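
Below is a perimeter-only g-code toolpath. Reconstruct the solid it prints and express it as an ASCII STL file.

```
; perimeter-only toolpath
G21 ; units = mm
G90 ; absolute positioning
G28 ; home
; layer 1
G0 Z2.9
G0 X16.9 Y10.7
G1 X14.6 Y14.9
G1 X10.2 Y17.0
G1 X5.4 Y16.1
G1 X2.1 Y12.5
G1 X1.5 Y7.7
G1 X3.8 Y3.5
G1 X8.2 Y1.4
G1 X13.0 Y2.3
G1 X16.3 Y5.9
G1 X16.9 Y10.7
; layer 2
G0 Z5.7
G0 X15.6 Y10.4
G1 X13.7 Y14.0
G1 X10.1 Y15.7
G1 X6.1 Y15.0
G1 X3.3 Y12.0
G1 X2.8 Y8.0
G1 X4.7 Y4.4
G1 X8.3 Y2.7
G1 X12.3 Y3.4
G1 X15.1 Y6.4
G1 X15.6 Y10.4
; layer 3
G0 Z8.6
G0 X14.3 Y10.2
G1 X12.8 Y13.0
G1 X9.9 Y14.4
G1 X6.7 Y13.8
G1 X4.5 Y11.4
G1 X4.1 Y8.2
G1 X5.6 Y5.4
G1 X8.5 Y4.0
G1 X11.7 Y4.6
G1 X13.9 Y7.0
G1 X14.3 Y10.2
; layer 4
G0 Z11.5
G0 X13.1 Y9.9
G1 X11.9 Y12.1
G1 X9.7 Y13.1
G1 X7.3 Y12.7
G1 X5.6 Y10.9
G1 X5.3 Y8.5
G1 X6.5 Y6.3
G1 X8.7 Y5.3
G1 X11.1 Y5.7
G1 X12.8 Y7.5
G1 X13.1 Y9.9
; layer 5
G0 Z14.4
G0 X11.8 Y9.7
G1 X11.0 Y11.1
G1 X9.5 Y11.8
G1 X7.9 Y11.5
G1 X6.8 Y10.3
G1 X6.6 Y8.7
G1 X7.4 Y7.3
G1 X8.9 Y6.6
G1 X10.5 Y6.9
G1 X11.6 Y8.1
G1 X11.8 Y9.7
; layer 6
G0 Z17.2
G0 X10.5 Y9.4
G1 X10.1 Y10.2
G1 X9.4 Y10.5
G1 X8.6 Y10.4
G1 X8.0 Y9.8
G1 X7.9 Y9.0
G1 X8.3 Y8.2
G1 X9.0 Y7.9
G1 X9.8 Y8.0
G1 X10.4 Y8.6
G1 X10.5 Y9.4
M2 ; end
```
solid part
  facet normal 0.0000 0.0000 -1.0000
    outer loop
      vertex 10.4 18.3 0.0
      vertex 15.5 15.9 0.0
      vertex 18.2 10.9 0.0
    endloop
  endfacet
  facet normal 0.0000 0.0000 -1.0000
    outer loop
      vertex 4.8 17.3 0.0
      vertex 10.4 18.3 0.0
      vertex 18.2 10.9 0.0
    endloop
  endfacet
  facet normal 0.0000 0.0000 -1.0000
    outer loop
      vertex 0.9 13.1 0.0
      vertex 4.8 17.3 0.0
      vertex 18.2 10.9 0.0
    endloop
  endfacet
  facet normal 0.0000 0.0000 -1.0000
    outer loop
      vertex 0.2 7.5 0.0
      vertex 0.9 13.1 0.0
      vertex 18.2 10.9 0.0
    endloop
  endfacet
  facet normal 0.0000 0.0000 -1.0000
    outer loop
      vertex 2.9 2.5 0.0
      vertex 0.2 7.5 0.0
      vertex 18.2 10.9 0.0
    endloop
  endfacet
  facet normal 0.0000 0.0000 -1.0000
    outer loop
      vertex 8.0 0.1 0.0
      vertex 2.9 2.5 0.0
      vertex 18.2 10.9 0.0
    endloop
  endfacet
  facet normal 0.0000 0.0000 -1.0000
    outer loop
      vertex 13.6 1.1 0.0
      vertex 8.0 0.1 0.0
      vertex 18.2 10.9 0.0
    endloop
  endfacet
  facet normal 0.0000 0.0000 -1.0000
    outer loop
      vertex 17.5 5.3 0.0
      vertex 13.6 1.1 0.0
      vertex 18.2 10.9 0.0
    endloop
  endfacet
  facet normal 0.8071 0.4358 0.3983
    outer loop
      vertex 18.2 10.9 0.0
      vertex 15.5 15.9 0.0
      vertex 9.2 9.2 20.1
    endloop
  endfacet
  facet normal 0.3904 0.8297 0.3989
    outer loop
      vertex 15.5 15.9 0.0
      vertex 10.4 18.3 0.0
      vertex 9.2 9.2 20.1
    endloop
  endfacet
  facet normal -0.1612 0.9027 0.3990
    outer loop
      vertex 10.4 18.3 0.0
      vertex 4.8 17.3 0.0
      vertex 9.2 9.2 20.1
    endloop
  endfacet
  facet normal -0.6721 0.6241 0.3986
    outer loop
      vertex 4.8 17.3 0.0
      vertex 0.9 13.1 0.0
      vertex 9.2 9.2 20.1
    endloop
  endfacet
  facet normal -0.9103 0.1138 0.3980
    outer loop
      vertex 0.9 13.1 0.0
      vertex 0.2 7.5 0.0
      vertex 9.2 9.2 20.1
    endloop
  endfacet
  facet normal -0.8071 -0.4358 0.3983
    outer loop
      vertex 0.2 7.5 0.0
      vertex 2.9 2.5 0.0
      vertex 9.2 9.2 20.1
    endloop
  endfacet
  facet normal -0.3904 -0.8297 0.3989
    outer loop
      vertex 2.9 2.5 0.0
      vertex 8.0 0.1 0.0
      vertex 9.2 9.2 20.1
    endloop
  endfacet
  facet normal 0.1612 -0.9027 0.3990
    outer loop
      vertex 8.0 0.1 0.0
      vertex 13.6 1.1 0.0
      vertex 9.2 9.2 20.1
    endloop
  endfacet
  facet normal 0.6721 -0.6241 0.3986
    outer loop
      vertex 13.6 1.1 0.0
      vertex 17.5 5.3 0.0
      vertex 9.2 9.2 20.1
    endloop
  endfacet
  facet normal 0.9103 -0.1138 0.3980
    outer loop
      vertex 17.5 5.3 0.0
      vertex 18.2 10.9 0.0
      vertex 9.2 9.2 20.1
    endloop
  endfacet
endsolid part

The G0 Z moves step by Δz≈2.9 mm. The G1 loops shrink linearly with z, so the solid tapers from its base footprint up to z≈20.1. Closing with a flat bottom cap and the tapered top and triangulating gives 18 facets — a regular 10-sided pyramid, base circumscribed radius ≈ 9.2 mm, apex at z ≈ 20.1 mm.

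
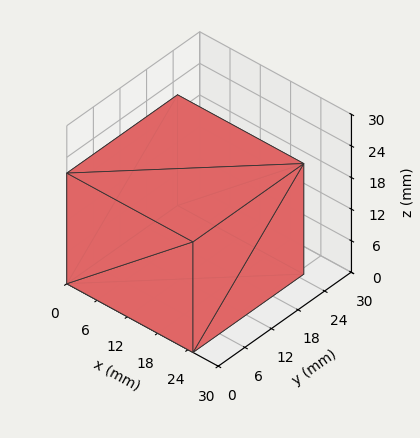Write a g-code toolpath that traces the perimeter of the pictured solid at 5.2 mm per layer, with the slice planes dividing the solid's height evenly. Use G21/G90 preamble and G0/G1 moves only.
Reading the render: the shape is a rectangular box, roughly 25 × 25 mm footprint and 21 mm tall (dimensions read to the nearest mm from the axis ticks). For the g-code, the solid's height is divided into equal slices at the stated Δz and each level perimeter traced with G1 moves after a G0 lift.

; perimeter-only toolpath
G21 ; units = mm
G90 ; absolute positioning
G28 ; home
; layer 1
G0 Z5.2
G0 X0.0 Y0.0
G1 X25.0 Y0.0
G1 X25.0 Y25.0
G1 X0.0 Y25.0
G1 X0.0 Y0.0
; layer 2
G0 Z10.5
G0 X0.0 Y0.0
G1 X25.0 Y0.0
G1 X25.0 Y25.0
G1 X0.0 Y25.0
G1 X0.0 Y0.0
; layer 3
G0 Z15.8
G0 X0.0 Y0.0
G1 X25.0 Y0.0
G1 X25.0 Y25.0
G1 X0.0 Y25.0
G1 X0.0 Y0.0
; layer 4
G0 Z21.0
G0 X0.0 Y0.0
G1 X25.0 Y0.0
G1 X25.0 Y25.0
G1 X0.0 Y25.0
G1 X0.0 Y0.0
M2 ; end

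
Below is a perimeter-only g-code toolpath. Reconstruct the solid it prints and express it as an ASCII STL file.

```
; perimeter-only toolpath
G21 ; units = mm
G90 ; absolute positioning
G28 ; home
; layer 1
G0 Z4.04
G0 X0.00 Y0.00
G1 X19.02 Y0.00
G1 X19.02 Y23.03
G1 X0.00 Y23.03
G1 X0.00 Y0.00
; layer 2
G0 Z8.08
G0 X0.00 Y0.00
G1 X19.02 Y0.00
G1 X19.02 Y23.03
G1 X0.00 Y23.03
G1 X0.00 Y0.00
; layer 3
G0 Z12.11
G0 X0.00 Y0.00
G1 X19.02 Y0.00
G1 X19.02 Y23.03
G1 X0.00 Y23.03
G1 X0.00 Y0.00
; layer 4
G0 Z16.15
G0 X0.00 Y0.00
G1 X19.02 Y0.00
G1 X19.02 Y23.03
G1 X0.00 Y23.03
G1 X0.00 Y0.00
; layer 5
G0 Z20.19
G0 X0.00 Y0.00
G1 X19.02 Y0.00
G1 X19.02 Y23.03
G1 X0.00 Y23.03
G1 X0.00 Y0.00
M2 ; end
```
solid part
  facet normal 0.0000 0.0000 -1.0000
    outer loop
      vertex 19.02 23.03 0.00
      vertex 19.02 0.00 0.00
      vertex 0.00 0.00 0.00
    endloop
  endfacet
  facet normal 0.0000 0.0000 -1.0000
    outer loop
      vertex 0.00 23.03 0.00
      vertex 19.02 23.03 0.00
      vertex 0.00 0.00 0.00
    endloop
  endfacet
  facet normal 0.0000 0.0000 1.0000
    outer loop
      vertex 0.00 0.00 20.19
      vertex 19.02 0.00 20.19
      vertex 19.02 23.03 20.19
    endloop
  endfacet
  facet normal 0.0000 0.0000 1.0000
    outer loop
      vertex 0.00 0.00 20.19
      vertex 19.02 23.03 20.19
      vertex 0.00 23.03 20.19
    endloop
  endfacet
  facet normal 0.0000 -1.0000 0.0000
    outer loop
      vertex 0.00 0.00 0.00
      vertex 19.02 0.00 0.00
      vertex 19.02 0.00 20.19
    endloop
  endfacet
  facet normal 0.0000 -1.0000 0.0000
    outer loop
      vertex 0.00 0.00 0.00
      vertex 19.02 0.00 20.19
      vertex 0.00 0.00 20.19
    endloop
  endfacet
  facet normal 0.0000 1.0000 0.0000
    outer loop
      vertex 19.02 23.03 20.19
      vertex 19.02 23.03 0.00
      vertex 0.00 23.03 0.00
    endloop
  endfacet
  facet normal 0.0000 1.0000 0.0000
    outer loop
      vertex 0.00 23.03 20.19
      vertex 19.02 23.03 20.19
      vertex 0.00 23.03 0.00
    endloop
  endfacet
  facet normal -1.0000 0.0000 0.0000
    outer loop
      vertex 0.00 23.03 20.19
      vertex 0.00 23.03 0.00
      vertex 0.00 0.00 0.00
    endloop
  endfacet
  facet normal -1.0000 0.0000 0.0000
    outer loop
      vertex 0.00 0.00 20.19
      vertex 0.00 23.03 20.19
      vertex 0.00 0.00 0.00
    endloop
  endfacet
  facet normal 1.0000 0.0000 0.0000
    outer loop
      vertex 19.02 0.00 0.00
      vertex 19.02 23.03 0.00
      vertex 19.02 23.03 20.19
    endloop
  endfacet
  facet normal 1.0000 0.0000 0.0000
    outer loop
      vertex 19.02 0.00 0.00
      vertex 19.02 23.03 20.19
      vertex 19.02 0.00 20.19
    endloop
  endfacet
endsolid part

The G0 Z moves step by Δz≈4.04 mm. Every layer's G1 loop is the same polygon, so the solid is a straight extrusion of it from z=0 to z≈20.2. Closing with flat bottom and top caps and triangulating gives 12 facets — a rectangular box, roughly 19 × 23 mm footprint and 20.2 mm tall.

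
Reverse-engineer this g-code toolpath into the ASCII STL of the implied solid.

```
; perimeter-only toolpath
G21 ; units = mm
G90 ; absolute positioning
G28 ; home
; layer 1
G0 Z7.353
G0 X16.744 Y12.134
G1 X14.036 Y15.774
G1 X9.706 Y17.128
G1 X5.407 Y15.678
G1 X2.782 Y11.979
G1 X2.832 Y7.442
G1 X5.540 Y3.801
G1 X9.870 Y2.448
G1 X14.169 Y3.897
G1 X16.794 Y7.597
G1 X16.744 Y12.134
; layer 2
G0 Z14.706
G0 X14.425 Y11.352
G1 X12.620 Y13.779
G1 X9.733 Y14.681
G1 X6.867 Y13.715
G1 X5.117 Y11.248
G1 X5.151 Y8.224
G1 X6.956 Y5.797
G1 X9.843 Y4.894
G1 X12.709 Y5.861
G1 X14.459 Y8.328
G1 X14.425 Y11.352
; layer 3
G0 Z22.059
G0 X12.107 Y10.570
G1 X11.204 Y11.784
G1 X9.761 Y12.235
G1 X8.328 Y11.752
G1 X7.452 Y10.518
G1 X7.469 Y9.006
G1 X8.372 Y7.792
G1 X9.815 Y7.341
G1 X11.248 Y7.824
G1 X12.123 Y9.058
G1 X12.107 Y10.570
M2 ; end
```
solid part
  facet normal 0.0000 0.0000 -1.0000
    outer loop
      vertex 9.679 19.575 0.000
      vertex 15.452 17.770 0.000
      vertex 19.063 12.916 0.000
    endloop
  endfacet
  facet normal 0.0000 0.0000 -1.0000
    outer loop
      vertex 3.947 17.642 0.000
      vertex 9.679 19.575 0.000
      vertex 19.063 12.916 0.000
    endloop
  endfacet
  facet normal 0.0000 0.0000 -1.0000
    outer loop
      vertex 0.446 12.709 0.000
      vertex 3.947 17.642 0.000
      vertex 19.063 12.916 0.000
    endloop
  endfacet
  facet normal 0.0000 0.0000 -1.0000
    outer loop
      vertex 0.513 6.660 0.000
      vertex 0.446 12.709 0.000
      vertex 19.063 12.916 0.000
    endloop
  endfacet
  facet normal 0.0000 0.0000 -1.0000
    outer loop
      vertex 4.124 1.806 0.000
      vertex 0.513 6.660 0.000
      vertex 19.063 12.916 0.000
    endloop
  endfacet
  facet normal 0.0000 0.0000 -1.0000
    outer loop
      vertex 9.897 0.001 0.000
      vertex 4.124 1.806 0.000
      vertex 19.063 12.916 0.000
    endloop
  endfacet
  facet normal 0.0000 0.0000 -1.0000
    outer loop
      vertex 15.629 1.934 0.000
      vertex 9.897 0.001 0.000
      vertex 19.063 12.916 0.000
    endloop
  endfacet
  facet normal 0.0000 0.0000 -1.0000
    outer loop
      vertex 19.130 6.867 0.000
      vertex 15.629 1.934 0.000
      vertex 19.063 12.916 0.000
    endloop
  endfacet
  facet normal 0.7649 0.5691 0.3017
    outer loop
      vertex 19.063 12.916 0.000
      vertex 15.452 17.770 0.000
      vertex 9.788 9.788 29.412
    endloop
  endfacet
  facet normal 0.2845 0.9100 0.3017
    outer loop
      vertex 15.452 17.770 0.000
      vertex 9.679 19.575 0.000
      vertex 9.788 9.788 29.412
    endloop
  endfacet
  facet normal -0.3047 0.9034 0.3017
    outer loop
      vertex 9.679 19.575 0.000
      vertex 3.947 17.642 0.000
      vertex 9.788 9.788 29.412
    endloop
  endfacet
  facet normal -0.7775 0.5518 0.3017
    outer loop
      vertex 3.947 17.642 0.000
      vertex 0.446 12.709 0.000
      vertex 9.788 9.788 29.412
    endloop
  endfacet
  facet normal -0.9533 -0.0106 0.3018
    outer loop
      vertex 0.446 12.709 0.000
      vertex 0.513 6.660 0.000
      vertex 9.788 9.788 29.412
    endloop
  endfacet
  facet normal -0.7649 -0.5691 0.3017
    outer loop
      vertex 0.513 6.660 0.000
      vertex 4.124 1.806 0.000
      vertex 9.788 9.788 29.412
    endloop
  endfacet
  facet normal -0.2845 -0.9100 0.3017
    outer loop
      vertex 4.124 1.806 0.000
      vertex 9.897 0.001 0.000
      vertex 9.788 9.788 29.412
    endloop
  endfacet
  facet normal 0.3047 -0.9034 0.3017
    outer loop
      vertex 9.897 0.001 0.000
      vertex 15.629 1.934 0.000
      vertex 9.788 9.788 29.412
    endloop
  endfacet
  facet normal 0.7775 -0.5518 0.3017
    outer loop
      vertex 15.629 1.934 0.000
      vertex 19.130 6.867 0.000
      vertex 9.788 9.788 29.412
    endloop
  endfacet
  facet normal 0.9533 0.0106 0.3018
    outer loop
      vertex 19.130 6.867 0.000
      vertex 19.063 12.916 0.000
      vertex 9.788 9.788 29.412
    endloop
  endfacet
endsolid part

The G0 Z moves step by Δz≈7.353 mm. The G1 loops shrink linearly with z, so the solid tapers from its base footprint up to z≈29.4. Closing with a flat bottom cap and the tapered top and triangulating gives 18 facets — a regular 10-sided pyramid, base circumscribed radius ≈ 9.79 mm, apex at z ≈ 29.4 mm.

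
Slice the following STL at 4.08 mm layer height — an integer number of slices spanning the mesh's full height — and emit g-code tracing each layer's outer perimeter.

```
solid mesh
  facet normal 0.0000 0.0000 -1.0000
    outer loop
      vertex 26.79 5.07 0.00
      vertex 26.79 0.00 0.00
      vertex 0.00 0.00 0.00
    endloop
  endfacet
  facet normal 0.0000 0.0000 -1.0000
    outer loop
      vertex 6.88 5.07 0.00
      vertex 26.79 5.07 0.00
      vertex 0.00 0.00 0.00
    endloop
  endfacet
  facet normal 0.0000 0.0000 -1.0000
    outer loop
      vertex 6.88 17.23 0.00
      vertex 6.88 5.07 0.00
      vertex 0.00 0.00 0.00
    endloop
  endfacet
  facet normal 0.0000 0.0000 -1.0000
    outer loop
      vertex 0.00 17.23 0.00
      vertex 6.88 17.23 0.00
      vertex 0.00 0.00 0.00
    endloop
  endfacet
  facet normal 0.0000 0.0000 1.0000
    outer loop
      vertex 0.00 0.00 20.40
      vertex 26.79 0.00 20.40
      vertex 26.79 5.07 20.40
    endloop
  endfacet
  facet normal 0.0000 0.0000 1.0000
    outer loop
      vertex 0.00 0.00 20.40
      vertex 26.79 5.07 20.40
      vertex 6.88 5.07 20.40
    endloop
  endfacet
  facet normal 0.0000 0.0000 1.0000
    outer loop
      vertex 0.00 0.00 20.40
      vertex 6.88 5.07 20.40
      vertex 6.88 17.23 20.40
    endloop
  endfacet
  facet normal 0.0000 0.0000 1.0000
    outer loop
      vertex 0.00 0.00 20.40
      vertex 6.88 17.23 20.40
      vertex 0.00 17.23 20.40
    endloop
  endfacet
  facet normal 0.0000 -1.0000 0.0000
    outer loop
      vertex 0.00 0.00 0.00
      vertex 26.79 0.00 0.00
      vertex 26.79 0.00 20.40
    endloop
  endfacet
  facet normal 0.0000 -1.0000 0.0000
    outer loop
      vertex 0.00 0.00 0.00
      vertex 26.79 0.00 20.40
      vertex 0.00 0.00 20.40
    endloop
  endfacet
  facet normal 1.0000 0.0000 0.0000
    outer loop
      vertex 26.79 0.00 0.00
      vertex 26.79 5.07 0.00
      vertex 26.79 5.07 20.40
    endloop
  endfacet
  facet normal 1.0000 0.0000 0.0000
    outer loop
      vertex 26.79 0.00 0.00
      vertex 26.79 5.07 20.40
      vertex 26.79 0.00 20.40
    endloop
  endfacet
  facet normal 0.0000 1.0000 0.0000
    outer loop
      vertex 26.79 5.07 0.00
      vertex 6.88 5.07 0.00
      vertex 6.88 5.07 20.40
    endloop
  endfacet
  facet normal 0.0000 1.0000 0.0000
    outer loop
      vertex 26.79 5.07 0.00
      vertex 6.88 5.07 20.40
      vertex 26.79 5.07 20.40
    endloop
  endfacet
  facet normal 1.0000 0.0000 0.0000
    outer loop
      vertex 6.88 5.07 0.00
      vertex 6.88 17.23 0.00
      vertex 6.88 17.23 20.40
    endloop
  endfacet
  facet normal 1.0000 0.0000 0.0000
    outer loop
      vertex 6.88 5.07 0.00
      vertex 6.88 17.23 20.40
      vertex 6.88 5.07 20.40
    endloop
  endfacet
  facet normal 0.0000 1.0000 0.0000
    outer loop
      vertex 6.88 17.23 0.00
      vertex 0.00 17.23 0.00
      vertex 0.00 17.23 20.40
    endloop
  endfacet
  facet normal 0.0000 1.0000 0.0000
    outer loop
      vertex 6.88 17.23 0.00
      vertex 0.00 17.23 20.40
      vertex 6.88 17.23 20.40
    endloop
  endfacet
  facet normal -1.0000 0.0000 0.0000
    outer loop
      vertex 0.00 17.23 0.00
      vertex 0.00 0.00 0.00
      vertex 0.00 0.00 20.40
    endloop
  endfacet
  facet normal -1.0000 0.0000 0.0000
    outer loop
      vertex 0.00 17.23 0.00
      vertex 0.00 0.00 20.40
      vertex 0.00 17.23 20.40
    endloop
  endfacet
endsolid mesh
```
; perimeter-only toolpath
G21 ; units = mm
G90 ; absolute positioning
G28 ; home
; layer 1
G0 Z4.08
G0 X0.00 Y0.00
G1 X26.79 Y0.00
G1 X26.79 Y5.07
G1 X6.88 Y5.07
G1 X6.88 Y17.23
G1 X0.00 Y17.23
G1 X0.00 Y0.00
; layer 2
G0 Z8.16
G0 X0.00 Y0.00
G1 X26.79 Y0.00
G1 X26.79 Y5.07
G1 X6.88 Y5.07
G1 X6.88 Y17.23
G1 X0.00 Y17.23
G1 X0.00 Y0.00
; layer 3
G0 Z12.24
G0 X0.00 Y0.00
G1 X26.79 Y0.00
G1 X26.79 Y5.07
G1 X6.88 Y5.07
G1 X6.88 Y17.23
G1 X0.00 Y17.23
G1 X0.00 Y0.00
; layer 4
G0 Z16.32
G0 X0.00 Y0.00
G1 X26.79 Y0.00
G1 X26.79 Y5.07
G1 X6.88 Y5.07
G1 X6.88 Y17.23
G1 X0.00 Y17.23
G1 X0.00 Y0.00
; layer 5
G0 Z20.40
G0 X0.00 Y0.00
G1 X26.79 Y0.00
G1 X26.79 Y5.07
G1 X6.88 Y5.07
G1 X6.88 Y17.23
G1 X0.00 Y17.23
G1 X0.00 Y0.00
M2 ; end

The solid is an L-shaped prism: outer 26.8 × 17.2 mm, arm thicknesses ≈ 5.07 mm (horizontal) and 6.88 mm (vertical), extruded 20.4 mm in z. Slicing at Δz = 4.08 mm — 5 equal slices spanning the solid's height, so layer i sits at z = i·h/5 — gives 5 non-empty perimeters. Each is a 6-segment closed polygon; G0 lifts to the layer z and rapids to the start vertex, then G1 traces the edges.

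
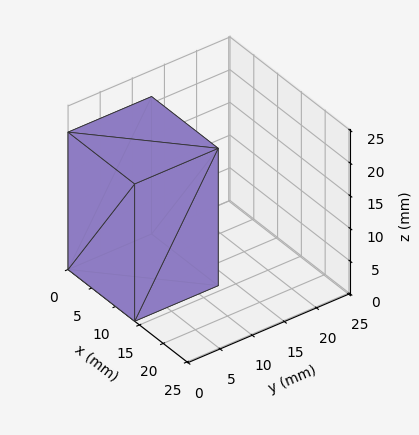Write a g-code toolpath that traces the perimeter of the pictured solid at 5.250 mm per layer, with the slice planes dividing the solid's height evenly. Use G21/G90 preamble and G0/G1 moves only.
Reading the render: the shape is a rectangular box, roughly 14 × 13 mm footprint and 21 mm tall (dimensions read to the nearest mm from the axis ticks). For the g-code, the solid's height is divided into equal slices at the stated Δz and each level perimeter traced with G1 moves after a G0 lift.

; perimeter-only toolpath
G21 ; units = mm
G90 ; absolute positioning
G28 ; home
; layer 1
G0 Z5.250
G0 X0.000 Y0.000
G1 X14.000 Y0.000
G1 X14.000 Y13.000
G1 X0.000 Y13.000
G1 X0.000 Y0.000
; layer 2
G0 Z10.500
G0 X0.000 Y0.000
G1 X14.000 Y0.000
G1 X14.000 Y13.000
G1 X0.000 Y13.000
G1 X0.000 Y0.000
; layer 3
G0 Z15.750
G0 X0.000 Y0.000
G1 X14.000 Y0.000
G1 X14.000 Y13.000
G1 X0.000 Y13.000
G1 X0.000 Y0.000
; layer 4
G0 Z21.000
G0 X0.000 Y0.000
G1 X14.000 Y0.000
G1 X14.000 Y13.000
G1 X0.000 Y13.000
G1 X0.000 Y0.000
M2 ; end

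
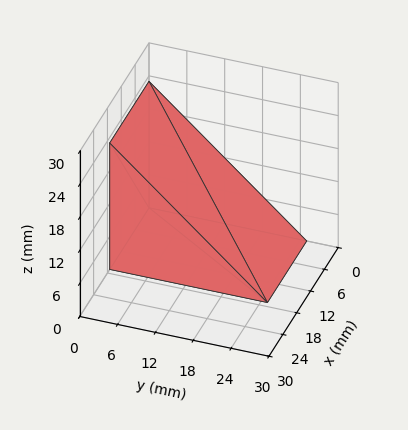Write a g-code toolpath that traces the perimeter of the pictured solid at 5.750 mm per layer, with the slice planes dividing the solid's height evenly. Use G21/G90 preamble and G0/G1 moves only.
Reading the render: the shape is a wedge (ramp): 17 × 25 mm base, rising to 23 mm along the y=0 edge and sloping linearly to z=0 at y=25 (dimensions read to the nearest mm from the axis ticks). For the g-code, the solid's height is divided into equal slices at the stated Δz and each level perimeter traced with G1 moves after a G0 lift.

; perimeter-only toolpath
G21 ; units = mm
G90 ; absolute positioning
G28 ; home
; layer 1
G0 Z5.750
G0 X0.000 Y0.000
G1 X17.000 Y0.000
G1 X17.000 Y18.750
G1 X0.000 Y18.750
G1 X0.000 Y0.000
; layer 2
G0 Z11.500
G0 X0.000 Y0.000
G1 X17.000 Y0.000
G1 X17.000 Y12.500
G1 X0.000 Y12.500
G1 X0.000 Y0.000
; layer 3
G0 Z17.250
G0 X0.000 Y0.000
G1 X17.000 Y0.000
G1 X17.000 Y6.250
G1 X0.000 Y6.250
G1 X0.000 Y0.000
M2 ; end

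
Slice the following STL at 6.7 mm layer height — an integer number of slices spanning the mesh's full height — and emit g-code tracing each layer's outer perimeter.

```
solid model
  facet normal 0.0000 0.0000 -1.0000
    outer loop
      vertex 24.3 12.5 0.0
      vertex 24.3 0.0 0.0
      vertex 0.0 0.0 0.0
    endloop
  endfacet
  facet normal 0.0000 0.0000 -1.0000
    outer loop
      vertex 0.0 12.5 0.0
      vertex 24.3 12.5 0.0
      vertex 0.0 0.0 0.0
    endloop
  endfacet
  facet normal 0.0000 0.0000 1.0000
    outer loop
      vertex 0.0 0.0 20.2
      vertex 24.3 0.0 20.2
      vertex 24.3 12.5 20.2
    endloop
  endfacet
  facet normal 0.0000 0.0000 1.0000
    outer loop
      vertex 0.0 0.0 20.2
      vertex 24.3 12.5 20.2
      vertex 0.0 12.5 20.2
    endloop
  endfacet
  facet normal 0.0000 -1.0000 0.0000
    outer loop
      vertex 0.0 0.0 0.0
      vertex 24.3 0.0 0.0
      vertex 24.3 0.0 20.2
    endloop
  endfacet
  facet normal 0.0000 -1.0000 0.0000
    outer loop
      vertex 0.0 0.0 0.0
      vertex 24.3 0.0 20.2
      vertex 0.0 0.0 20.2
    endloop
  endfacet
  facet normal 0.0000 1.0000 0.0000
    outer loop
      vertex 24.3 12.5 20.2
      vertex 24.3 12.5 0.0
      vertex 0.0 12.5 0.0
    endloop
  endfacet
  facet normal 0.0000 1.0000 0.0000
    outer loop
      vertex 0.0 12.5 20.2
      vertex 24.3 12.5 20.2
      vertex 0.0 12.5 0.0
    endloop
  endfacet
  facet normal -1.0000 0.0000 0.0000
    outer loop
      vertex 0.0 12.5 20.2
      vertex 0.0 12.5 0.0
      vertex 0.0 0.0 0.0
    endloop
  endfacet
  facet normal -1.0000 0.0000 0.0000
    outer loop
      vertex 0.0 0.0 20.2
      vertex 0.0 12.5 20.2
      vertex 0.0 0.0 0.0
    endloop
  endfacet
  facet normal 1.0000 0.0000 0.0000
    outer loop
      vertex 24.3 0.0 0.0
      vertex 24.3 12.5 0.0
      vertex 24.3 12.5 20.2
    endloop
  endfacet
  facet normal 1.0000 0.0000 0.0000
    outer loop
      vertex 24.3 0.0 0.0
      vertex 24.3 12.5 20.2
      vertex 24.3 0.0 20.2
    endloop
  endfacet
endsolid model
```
; perimeter-only toolpath
G21 ; units = mm
G90 ; absolute positioning
G28 ; home
; layer 1
G0 Z6.7
G0 X0.0 Y0.0
G1 X24.3 Y0.0
G1 X24.3 Y12.5
G1 X0.0 Y12.5
G1 X0.0 Y0.0
; layer 2
G0 Z13.5
G0 X0.0 Y0.0
G1 X24.3 Y0.0
G1 X24.3 Y12.5
G1 X0.0 Y12.5
G1 X0.0 Y0.0
; layer 3
G0 Z20.2
G0 X0.0 Y0.0
G1 X24.3 Y0.0
G1 X24.3 Y12.5
G1 X0.0 Y12.5
G1 X0.0 Y0.0
M2 ; end

The solid is a rectangular box, roughly 24.3 × 12.5 mm footprint and 20.2 mm tall. Slicing at Δz = 6.7 mm — 3 equal slices spanning the solid's height, so layer i sits at z = i·h/3 — gives 3 non-empty perimeters. Each is a 4-segment closed polygon; G0 lifts to the layer z and rapids to the start vertex, then G1 traces the edges.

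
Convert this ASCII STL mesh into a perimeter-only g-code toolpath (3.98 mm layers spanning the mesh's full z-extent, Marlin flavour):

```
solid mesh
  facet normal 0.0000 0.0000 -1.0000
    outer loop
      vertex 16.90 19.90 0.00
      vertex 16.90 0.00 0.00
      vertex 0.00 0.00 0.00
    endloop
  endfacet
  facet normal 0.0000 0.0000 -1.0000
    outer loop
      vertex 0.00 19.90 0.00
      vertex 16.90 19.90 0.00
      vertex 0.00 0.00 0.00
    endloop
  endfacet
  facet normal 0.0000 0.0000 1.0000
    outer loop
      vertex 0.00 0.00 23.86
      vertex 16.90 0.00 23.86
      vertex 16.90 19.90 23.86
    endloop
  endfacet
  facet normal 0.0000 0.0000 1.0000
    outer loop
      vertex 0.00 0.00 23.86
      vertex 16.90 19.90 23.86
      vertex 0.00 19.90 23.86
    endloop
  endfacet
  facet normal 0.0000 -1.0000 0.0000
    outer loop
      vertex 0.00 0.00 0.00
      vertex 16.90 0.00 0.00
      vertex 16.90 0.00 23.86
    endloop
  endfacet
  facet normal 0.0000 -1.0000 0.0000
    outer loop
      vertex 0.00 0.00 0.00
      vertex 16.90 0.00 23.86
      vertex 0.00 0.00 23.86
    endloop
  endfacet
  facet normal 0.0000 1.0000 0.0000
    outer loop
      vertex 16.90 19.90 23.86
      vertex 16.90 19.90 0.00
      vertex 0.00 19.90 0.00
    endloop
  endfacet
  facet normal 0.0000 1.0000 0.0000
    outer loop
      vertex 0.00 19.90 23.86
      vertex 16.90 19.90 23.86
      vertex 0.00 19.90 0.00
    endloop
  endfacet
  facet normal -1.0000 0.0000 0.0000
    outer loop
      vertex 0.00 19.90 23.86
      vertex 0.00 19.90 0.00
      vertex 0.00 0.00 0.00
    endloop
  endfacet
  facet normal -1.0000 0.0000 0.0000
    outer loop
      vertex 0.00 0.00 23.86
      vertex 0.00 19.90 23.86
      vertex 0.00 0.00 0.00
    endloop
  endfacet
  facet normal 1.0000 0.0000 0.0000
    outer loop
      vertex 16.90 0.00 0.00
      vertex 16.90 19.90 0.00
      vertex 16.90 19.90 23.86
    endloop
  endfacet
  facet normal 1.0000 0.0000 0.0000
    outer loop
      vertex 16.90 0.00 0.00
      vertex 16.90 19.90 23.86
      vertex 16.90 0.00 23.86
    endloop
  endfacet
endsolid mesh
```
; perimeter-only toolpath
G21 ; units = mm
G90 ; absolute positioning
G28 ; home
; layer 1
G0 Z3.98
G0 X0.00 Y0.00
G1 X16.90 Y0.00
G1 X16.90 Y19.90
G1 X0.00 Y19.90
G1 X0.00 Y0.00
; layer 2
G0 Z7.95
G0 X0.00 Y0.00
G1 X16.90 Y0.00
G1 X16.90 Y19.90
G1 X0.00 Y19.90
G1 X0.00 Y0.00
; layer 3
G0 Z11.93
G0 X0.00 Y0.00
G1 X16.90 Y0.00
G1 X16.90 Y19.90
G1 X0.00 Y19.90
G1 X0.00 Y0.00
; layer 4
G0 Z15.91
G0 X0.00 Y0.00
G1 X16.90 Y0.00
G1 X16.90 Y19.90
G1 X0.00 Y19.90
G1 X0.00 Y0.00
; layer 5
G0 Z19.88
G0 X0.00 Y0.00
G1 X16.90 Y0.00
G1 X16.90 Y19.90
G1 X0.00 Y19.90
G1 X0.00 Y0.00
; layer 6
G0 Z23.86
G0 X0.00 Y0.00
G1 X16.90 Y0.00
G1 X16.90 Y19.90
G1 X0.00 Y19.90
G1 X0.00 Y0.00
M2 ; end

The solid is a rectangular box, roughly 16.9 × 19.9 mm footprint and 23.9 mm tall. Slicing at Δz = 3.98 mm — 6 equal slices spanning the solid's height, so layer i sits at z = i·h/6 — gives 6 non-empty perimeters. Each is a 4-segment closed polygon; G0 lifts to the layer z and rapids to the start vertex, then G1 traces the edges.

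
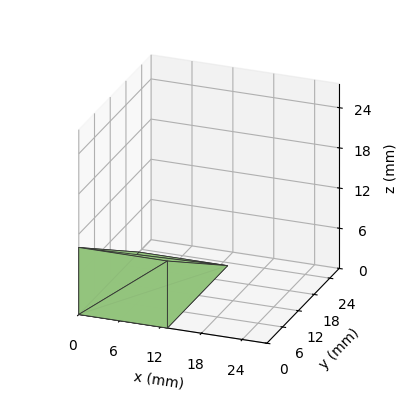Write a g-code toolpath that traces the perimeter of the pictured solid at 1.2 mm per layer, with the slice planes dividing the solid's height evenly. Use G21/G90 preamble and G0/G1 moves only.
Reading the render: the shape is a wedge (ramp): 13 × 23 mm base, rising to 10 mm along the y=0 edge and sloping linearly to z=0 at y=23 (dimensions read to the nearest mm from the axis ticks). For the g-code, the solid's height is divided into equal slices at the stated Δz and each level perimeter traced with G1 moves after a G0 lift.

; perimeter-only toolpath
G21 ; units = mm
G90 ; absolute positioning
G28 ; home
; layer 1
G0 Z1.2
G0 X0.0 Y0.0
G1 X13.0 Y0.0
G1 X13.0 Y20.1
G1 X0.0 Y20.1
G1 X0.0 Y0.0
; layer 2
G0 Z2.5
G0 X0.0 Y0.0
G1 X13.0 Y0.0
G1 X13.0 Y17.2
G1 X0.0 Y17.2
G1 X0.0 Y0.0
; layer 3
G0 Z3.8
G0 X0.0 Y0.0
G1 X13.0 Y0.0
G1 X13.0 Y14.4
G1 X0.0 Y14.4
G1 X0.0 Y0.0
; layer 4
G0 Z5.0
G0 X0.0 Y0.0
G1 X13.0 Y0.0
G1 X13.0 Y11.5
G1 X0.0 Y11.5
G1 X0.0 Y0.0
; layer 5
G0 Z6.2
G0 X0.0 Y0.0
G1 X13.0 Y0.0
G1 X13.0 Y8.6
G1 X0.0 Y8.6
G1 X0.0 Y0.0
; layer 6
G0 Z7.5
G0 X0.0 Y0.0
G1 X13.0 Y0.0
G1 X13.0 Y5.8
G1 X0.0 Y5.8
G1 X0.0 Y0.0
; layer 7
G0 Z8.8
G0 X0.0 Y0.0
G1 X13.0 Y0.0
G1 X13.0 Y2.9
G1 X0.0 Y2.9
G1 X0.0 Y0.0
M2 ; end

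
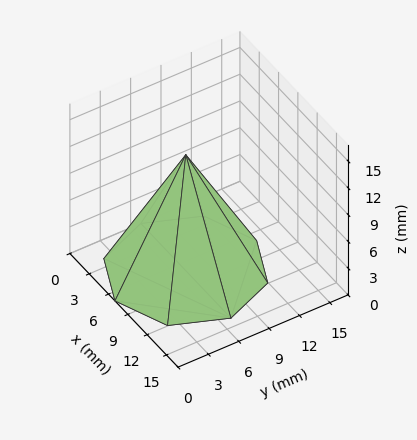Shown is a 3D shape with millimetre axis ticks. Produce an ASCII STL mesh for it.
Reading the render: the shape is a regular 8-sided pyramid, base circumscribed radius ≈ 7 mm, apex at z ≈ 13 mm (dimensions read to the nearest mm from the axis ticks). For the STL, each face is triangulated and given an outward normal.

solid part
  facet normal 0.0000 0.0000 -1.0000
    outer loop
      vertex 7.000 14.000 0.000
      vertex 11.950 11.950 0.000
      vertex 14.000 7.000 0.000
    endloop
  endfacet
  facet normal 0.0000 0.0000 -1.0000
    outer loop
      vertex 2.050 11.950 0.000
      vertex 7.000 14.000 0.000
      vertex 14.000 7.000 0.000
    endloop
  endfacet
  facet normal 0.0000 0.0000 -1.0000
    outer loop
      vertex 0.000 7.000 0.000
      vertex 2.050 11.950 0.000
      vertex 14.000 7.000 0.000
    endloop
  endfacet
  facet normal 0.0000 0.0000 -1.0000
    outer loop
      vertex 2.050 2.050 0.000
      vertex 0.000 7.000 0.000
      vertex 14.000 7.000 0.000
    endloop
  endfacet
  facet normal 0.0000 0.0000 -1.0000
    outer loop
      vertex 7.000 0.000 0.000
      vertex 2.050 2.050 0.000
      vertex 14.000 7.000 0.000
    endloop
  endfacet
  facet normal 0.0000 0.0000 -1.0000
    outer loop
      vertex 11.950 2.050 0.000
      vertex 7.000 0.000 0.000
      vertex 14.000 7.000 0.000
    endloop
  endfacet
  facet normal 0.8272 0.3426 0.4454
    outer loop
      vertex 14.000 7.000 0.000
      vertex 11.950 11.950 0.000
      vertex 7.000 7.000 13.000
    endloop
  endfacet
  facet normal 0.3426 0.8272 0.4454
    outer loop
      vertex 11.950 11.950 0.000
      vertex 7.000 14.000 0.000
      vertex 7.000 7.000 13.000
    endloop
  endfacet
  facet normal -0.3426 0.8272 0.4454
    outer loop
      vertex 7.000 14.000 0.000
      vertex 2.050 11.950 0.000
      vertex 7.000 7.000 13.000
    endloop
  endfacet
  facet normal -0.8272 0.3426 0.4454
    outer loop
      vertex 2.050 11.950 0.000
      vertex 0.000 7.000 0.000
      vertex 7.000 7.000 13.000
    endloop
  endfacet
  facet normal -0.8272 -0.3426 0.4454
    outer loop
      vertex 0.000 7.000 0.000
      vertex 2.050 2.050 0.000
      vertex 7.000 7.000 13.000
    endloop
  endfacet
  facet normal -0.3426 -0.8272 0.4454
    outer loop
      vertex 2.050 2.050 0.000
      vertex 7.000 0.000 0.000
      vertex 7.000 7.000 13.000
    endloop
  endfacet
  facet normal 0.3426 -0.8272 0.4454
    outer loop
      vertex 7.000 0.000 0.000
      vertex 11.950 2.050 0.000
      vertex 7.000 7.000 13.000
    endloop
  endfacet
  facet normal 0.8272 -0.3426 0.4454
    outer loop
      vertex 11.950 2.050 0.000
      vertex 14.000 7.000 0.000
      vertex 7.000 7.000 13.000
    endloop
  endfacet
endsolid part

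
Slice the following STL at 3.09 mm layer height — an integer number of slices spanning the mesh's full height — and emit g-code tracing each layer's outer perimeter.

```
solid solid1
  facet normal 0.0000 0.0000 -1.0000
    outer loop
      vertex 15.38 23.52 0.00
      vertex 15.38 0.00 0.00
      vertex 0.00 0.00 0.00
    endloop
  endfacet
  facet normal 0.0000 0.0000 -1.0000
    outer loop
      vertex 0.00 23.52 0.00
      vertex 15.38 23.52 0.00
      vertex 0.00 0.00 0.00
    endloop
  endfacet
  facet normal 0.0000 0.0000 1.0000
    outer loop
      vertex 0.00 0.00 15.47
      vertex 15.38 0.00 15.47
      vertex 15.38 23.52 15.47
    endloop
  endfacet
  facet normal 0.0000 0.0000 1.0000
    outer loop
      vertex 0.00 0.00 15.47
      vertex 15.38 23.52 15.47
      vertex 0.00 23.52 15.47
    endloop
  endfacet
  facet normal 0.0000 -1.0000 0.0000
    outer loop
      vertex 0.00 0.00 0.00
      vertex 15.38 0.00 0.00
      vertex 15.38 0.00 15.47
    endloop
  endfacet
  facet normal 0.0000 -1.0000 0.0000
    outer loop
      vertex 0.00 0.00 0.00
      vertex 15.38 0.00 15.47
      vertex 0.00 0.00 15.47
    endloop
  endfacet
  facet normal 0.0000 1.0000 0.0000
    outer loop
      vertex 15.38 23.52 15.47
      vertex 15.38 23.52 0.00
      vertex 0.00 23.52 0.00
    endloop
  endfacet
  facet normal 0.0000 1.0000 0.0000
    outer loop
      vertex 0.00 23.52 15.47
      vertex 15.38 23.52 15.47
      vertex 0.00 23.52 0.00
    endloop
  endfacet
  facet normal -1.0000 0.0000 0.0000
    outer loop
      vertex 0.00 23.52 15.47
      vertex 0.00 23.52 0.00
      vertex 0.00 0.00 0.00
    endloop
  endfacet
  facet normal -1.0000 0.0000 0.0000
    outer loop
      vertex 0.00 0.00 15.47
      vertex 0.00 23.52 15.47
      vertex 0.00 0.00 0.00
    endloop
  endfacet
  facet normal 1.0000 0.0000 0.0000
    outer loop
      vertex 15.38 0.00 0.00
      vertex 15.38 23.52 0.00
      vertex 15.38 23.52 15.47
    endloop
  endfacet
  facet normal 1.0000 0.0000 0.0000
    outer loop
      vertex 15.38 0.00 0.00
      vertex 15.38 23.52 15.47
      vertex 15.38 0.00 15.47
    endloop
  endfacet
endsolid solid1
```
; perimeter-only toolpath
G21 ; units = mm
G90 ; absolute positioning
G28 ; home
; layer 1
G0 Z3.09
G0 X0.00 Y0.00
G1 X15.38 Y0.00
G1 X15.38 Y23.52
G1 X0.00 Y23.52
G1 X0.00 Y0.00
; layer 2
G0 Z6.19
G0 X0.00 Y0.00
G1 X15.38 Y0.00
G1 X15.38 Y23.52
G1 X0.00 Y23.52
G1 X0.00 Y0.00
; layer 3
G0 Z9.28
G0 X0.00 Y0.00
G1 X15.38 Y0.00
G1 X15.38 Y23.52
G1 X0.00 Y23.52
G1 X0.00 Y0.00
; layer 4
G0 Z12.38
G0 X0.00 Y0.00
G1 X15.38 Y0.00
G1 X15.38 Y23.52
G1 X0.00 Y23.52
G1 X0.00 Y0.00
; layer 5
G0 Z15.47
G0 X0.00 Y0.00
G1 X15.38 Y0.00
G1 X15.38 Y23.52
G1 X0.00 Y23.52
G1 X0.00 Y0.00
M2 ; end

The solid is a rectangular box, roughly 15.4 × 23.5 mm footprint and 15.5 mm tall. Slicing at Δz = 3.09 mm — 5 equal slices spanning the solid's height, so layer i sits at z = i·h/5 — gives 5 non-empty perimeters. Each is a 4-segment closed polygon; G0 lifts to the layer z and rapids to the start vertex, then G1 traces the edges.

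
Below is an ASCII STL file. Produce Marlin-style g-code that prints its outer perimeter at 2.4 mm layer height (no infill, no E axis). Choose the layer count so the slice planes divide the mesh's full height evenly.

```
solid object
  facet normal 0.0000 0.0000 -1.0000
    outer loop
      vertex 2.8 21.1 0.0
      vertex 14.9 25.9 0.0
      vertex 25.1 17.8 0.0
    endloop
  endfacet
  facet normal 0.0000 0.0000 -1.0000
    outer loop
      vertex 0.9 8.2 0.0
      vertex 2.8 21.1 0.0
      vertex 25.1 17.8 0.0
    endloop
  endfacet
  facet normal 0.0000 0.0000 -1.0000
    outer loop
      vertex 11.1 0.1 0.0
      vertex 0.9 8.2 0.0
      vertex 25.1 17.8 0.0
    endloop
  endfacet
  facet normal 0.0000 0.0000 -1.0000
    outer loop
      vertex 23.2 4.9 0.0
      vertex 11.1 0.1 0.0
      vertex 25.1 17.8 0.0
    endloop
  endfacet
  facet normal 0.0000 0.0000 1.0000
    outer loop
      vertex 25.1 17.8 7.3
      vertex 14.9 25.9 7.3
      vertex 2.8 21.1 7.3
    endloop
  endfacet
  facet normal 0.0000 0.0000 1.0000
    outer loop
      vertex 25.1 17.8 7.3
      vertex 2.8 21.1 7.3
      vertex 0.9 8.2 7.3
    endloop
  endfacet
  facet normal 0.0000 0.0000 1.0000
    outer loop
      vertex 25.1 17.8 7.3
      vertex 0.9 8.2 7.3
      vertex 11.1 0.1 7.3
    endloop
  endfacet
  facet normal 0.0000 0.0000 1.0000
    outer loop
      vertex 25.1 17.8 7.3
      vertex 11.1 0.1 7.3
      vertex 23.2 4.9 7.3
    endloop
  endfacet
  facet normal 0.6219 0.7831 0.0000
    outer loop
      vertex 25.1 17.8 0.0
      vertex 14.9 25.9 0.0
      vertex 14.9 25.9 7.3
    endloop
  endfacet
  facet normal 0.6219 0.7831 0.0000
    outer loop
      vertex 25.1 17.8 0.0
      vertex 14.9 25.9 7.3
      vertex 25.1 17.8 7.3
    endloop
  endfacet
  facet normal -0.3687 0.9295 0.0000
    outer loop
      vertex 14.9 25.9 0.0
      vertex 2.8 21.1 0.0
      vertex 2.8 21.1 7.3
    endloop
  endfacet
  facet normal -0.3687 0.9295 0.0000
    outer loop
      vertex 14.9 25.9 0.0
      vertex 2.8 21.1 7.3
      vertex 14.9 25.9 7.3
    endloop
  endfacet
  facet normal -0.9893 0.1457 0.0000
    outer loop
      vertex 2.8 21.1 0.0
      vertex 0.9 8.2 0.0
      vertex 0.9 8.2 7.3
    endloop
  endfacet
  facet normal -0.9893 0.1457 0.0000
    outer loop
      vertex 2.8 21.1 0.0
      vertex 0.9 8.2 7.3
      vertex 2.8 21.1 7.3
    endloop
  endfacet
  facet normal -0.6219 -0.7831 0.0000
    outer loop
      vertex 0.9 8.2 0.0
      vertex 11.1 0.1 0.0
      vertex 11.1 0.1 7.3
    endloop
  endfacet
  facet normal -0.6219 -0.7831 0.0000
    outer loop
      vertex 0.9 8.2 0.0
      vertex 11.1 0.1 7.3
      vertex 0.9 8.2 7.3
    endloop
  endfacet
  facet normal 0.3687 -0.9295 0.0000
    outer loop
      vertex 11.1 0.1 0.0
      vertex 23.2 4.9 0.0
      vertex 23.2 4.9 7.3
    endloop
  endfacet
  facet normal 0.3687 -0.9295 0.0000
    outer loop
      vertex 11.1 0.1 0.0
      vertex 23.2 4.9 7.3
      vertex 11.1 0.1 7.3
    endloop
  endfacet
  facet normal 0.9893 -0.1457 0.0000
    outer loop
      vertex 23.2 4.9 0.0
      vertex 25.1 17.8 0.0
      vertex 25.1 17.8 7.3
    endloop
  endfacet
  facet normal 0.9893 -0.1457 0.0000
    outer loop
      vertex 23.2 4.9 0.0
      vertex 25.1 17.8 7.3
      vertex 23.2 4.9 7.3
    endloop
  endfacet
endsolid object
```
; perimeter-only toolpath
G21 ; units = mm
G90 ; absolute positioning
G28 ; home
; layer 1
G0 Z2.4
G0 X25.1 Y17.8
G1 X14.9 Y25.9
G1 X2.8 Y21.1
G1 X0.9 Y8.2
G1 X11.1 Y0.1
G1 X23.2 Y4.9
G1 X25.1 Y17.8
; layer 2
G0 Z4.9
G0 X25.1 Y17.8
G1 X14.9 Y25.9
G1 X2.8 Y21.1
G1 X0.9 Y8.2
G1 X11.1 Y0.1
G1 X23.2 Y4.9
G1 X25.1 Y17.8
; layer 3
G0 Z7.3
G0 X25.1 Y17.8
G1 X14.9 Y25.9
G1 X2.8 Y21.1
G1 X0.9 Y8.2
G1 X11.1 Y0.1
G1 X23.2 Y4.9
G1 X25.1 Y17.8
M2 ; end

The solid is a regular 6-sided prism (a cylinder approximated with 6 flat sides), circumscribed radius ≈ 13 mm, height ≈ 7.3 mm. Slicing at Δz = 2.4 mm — 3 equal slices spanning the solid's height, so layer i sits at z = i·h/3 — gives 3 non-empty perimeters. Each is a 6-segment closed polygon; G0 lifts to the layer z and rapids to the start vertex, then G1 traces the edges.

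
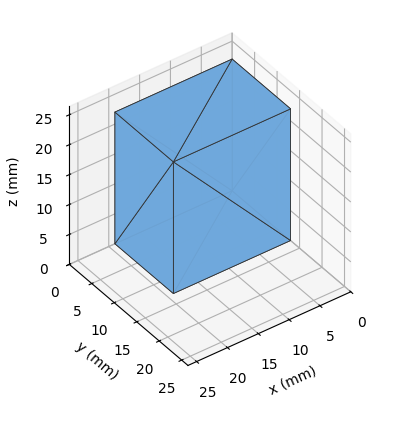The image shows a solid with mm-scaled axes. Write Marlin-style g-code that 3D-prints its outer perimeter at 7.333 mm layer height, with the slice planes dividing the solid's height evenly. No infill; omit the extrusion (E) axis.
Reading the render: the shape is a rectangular box, roughly 19 × 13 mm footprint and 22 mm tall (dimensions read to the nearest mm from the axis ticks). For the g-code, the solid's height is divided into equal slices at the stated Δz and each level perimeter traced with G1 moves after a G0 lift.

; perimeter-only toolpath
G21 ; units = mm
G90 ; absolute positioning
G28 ; home
; layer 1
G0 Z7.333
G0 X0.000 Y0.000
G1 X19.000 Y0.000
G1 X19.000 Y13.000
G1 X0.000 Y13.000
G1 X0.000 Y0.000
; layer 2
G0 Z14.667
G0 X0.000 Y0.000
G1 X19.000 Y0.000
G1 X19.000 Y13.000
G1 X0.000 Y13.000
G1 X0.000 Y0.000
; layer 3
G0 Z22.000
G0 X0.000 Y0.000
G1 X19.000 Y0.000
G1 X19.000 Y13.000
G1 X0.000 Y13.000
G1 X0.000 Y0.000
M2 ; end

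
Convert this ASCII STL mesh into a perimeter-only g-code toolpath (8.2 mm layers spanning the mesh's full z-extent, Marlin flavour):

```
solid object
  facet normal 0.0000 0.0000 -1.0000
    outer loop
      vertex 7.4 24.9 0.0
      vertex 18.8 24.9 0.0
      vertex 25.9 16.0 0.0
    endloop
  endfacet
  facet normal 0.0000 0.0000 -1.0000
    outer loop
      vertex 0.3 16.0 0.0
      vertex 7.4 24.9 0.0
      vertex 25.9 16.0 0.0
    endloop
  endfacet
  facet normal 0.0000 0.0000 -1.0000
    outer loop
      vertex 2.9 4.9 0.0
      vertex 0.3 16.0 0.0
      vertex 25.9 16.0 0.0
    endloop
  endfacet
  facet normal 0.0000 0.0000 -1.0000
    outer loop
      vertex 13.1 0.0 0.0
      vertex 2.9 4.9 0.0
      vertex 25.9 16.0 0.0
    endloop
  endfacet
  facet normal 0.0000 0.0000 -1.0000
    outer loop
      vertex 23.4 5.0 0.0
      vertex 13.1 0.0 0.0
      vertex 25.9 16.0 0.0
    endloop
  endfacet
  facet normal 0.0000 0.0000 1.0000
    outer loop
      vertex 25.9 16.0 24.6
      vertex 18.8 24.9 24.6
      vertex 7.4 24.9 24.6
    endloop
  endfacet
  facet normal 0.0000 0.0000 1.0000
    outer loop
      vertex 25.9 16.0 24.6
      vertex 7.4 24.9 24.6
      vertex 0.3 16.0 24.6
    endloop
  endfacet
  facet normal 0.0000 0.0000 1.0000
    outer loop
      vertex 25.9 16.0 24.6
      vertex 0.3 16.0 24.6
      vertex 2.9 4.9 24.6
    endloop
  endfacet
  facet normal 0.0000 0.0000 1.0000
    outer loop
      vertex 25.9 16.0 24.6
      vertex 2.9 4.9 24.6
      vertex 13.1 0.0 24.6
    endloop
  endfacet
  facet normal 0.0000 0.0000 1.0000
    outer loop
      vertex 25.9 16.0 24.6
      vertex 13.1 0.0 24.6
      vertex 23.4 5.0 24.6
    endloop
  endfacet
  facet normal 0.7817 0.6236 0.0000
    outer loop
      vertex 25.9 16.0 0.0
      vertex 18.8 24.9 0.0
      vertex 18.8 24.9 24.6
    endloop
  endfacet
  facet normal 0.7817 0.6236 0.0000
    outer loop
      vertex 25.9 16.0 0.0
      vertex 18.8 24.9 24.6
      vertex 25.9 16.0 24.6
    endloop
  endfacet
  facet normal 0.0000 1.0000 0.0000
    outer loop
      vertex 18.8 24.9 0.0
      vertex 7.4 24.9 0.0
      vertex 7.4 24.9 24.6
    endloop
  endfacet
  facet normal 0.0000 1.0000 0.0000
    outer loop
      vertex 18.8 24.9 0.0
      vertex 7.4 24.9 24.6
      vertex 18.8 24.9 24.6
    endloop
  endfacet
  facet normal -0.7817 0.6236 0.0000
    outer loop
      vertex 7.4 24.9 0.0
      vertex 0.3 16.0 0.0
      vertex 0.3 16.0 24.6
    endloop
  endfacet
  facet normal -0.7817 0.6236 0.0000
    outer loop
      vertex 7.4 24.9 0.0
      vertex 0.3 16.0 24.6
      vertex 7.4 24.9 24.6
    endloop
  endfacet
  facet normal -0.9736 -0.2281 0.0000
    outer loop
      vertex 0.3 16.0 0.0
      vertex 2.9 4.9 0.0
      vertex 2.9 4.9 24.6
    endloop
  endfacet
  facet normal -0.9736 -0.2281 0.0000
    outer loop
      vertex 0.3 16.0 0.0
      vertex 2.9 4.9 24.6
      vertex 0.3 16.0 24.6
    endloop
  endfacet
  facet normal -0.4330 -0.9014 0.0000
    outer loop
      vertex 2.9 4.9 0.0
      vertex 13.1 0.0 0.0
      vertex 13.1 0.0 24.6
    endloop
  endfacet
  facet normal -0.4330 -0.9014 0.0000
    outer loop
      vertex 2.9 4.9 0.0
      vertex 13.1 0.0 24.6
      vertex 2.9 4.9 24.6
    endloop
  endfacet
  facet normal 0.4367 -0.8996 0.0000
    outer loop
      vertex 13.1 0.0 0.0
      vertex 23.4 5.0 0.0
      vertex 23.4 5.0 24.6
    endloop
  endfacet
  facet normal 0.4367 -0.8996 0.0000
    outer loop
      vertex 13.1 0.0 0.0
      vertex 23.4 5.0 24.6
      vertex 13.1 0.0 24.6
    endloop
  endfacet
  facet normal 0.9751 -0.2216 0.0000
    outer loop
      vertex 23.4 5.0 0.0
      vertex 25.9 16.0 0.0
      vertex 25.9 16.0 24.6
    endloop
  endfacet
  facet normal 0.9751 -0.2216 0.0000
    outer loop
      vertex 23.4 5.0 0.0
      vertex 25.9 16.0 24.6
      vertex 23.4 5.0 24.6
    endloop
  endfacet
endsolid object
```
; perimeter-only toolpath
G21 ; units = mm
G90 ; absolute positioning
G28 ; home
; layer 1
G0 Z8.2
G0 X25.9 Y16.0
G1 X18.8 Y24.9
G1 X7.4 Y24.9
G1 X0.3 Y16.0
G1 X2.9 Y4.9
G1 X13.1 Y0.0
G1 X23.4 Y5.0
G1 X25.9 Y16.0
; layer 2
G0 Z16.4
G0 X25.9 Y16.0
G1 X18.8 Y24.9
G1 X7.4 Y24.9
G1 X0.3 Y16.0
G1 X2.9 Y4.9
G1 X13.1 Y0.0
G1 X23.4 Y5.0
G1 X25.9 Y16.0
; layer 3
G0 Z24.6
G0 X25.9 Y16.0
G1 X18.8 Y24.9
G1 X7.4 Y24.9
G1 X0.3 Y16.0
G1 X2.9 Y4.9
G1 X13.1 Y0.0
G1 X23.4 Y5.0
G1 X25.9 Y16.0
M2 ; end

The solid is a regular 7-sided prism (a cylinder approximated with 7 flat sides), circumscribed radius ≈ 13.1 mm, height ≈ 24.6 mm. Slicing at Δz = 8.2 mm — 3 equal slices spanning the solid's height, so layer i sits at z = i·h/3 — gives 3 non-empty perimeters. Each is a 7-segment closed polygon; G0 lifts to the layer z and rapids to the start vertex, then G1 traces the edges.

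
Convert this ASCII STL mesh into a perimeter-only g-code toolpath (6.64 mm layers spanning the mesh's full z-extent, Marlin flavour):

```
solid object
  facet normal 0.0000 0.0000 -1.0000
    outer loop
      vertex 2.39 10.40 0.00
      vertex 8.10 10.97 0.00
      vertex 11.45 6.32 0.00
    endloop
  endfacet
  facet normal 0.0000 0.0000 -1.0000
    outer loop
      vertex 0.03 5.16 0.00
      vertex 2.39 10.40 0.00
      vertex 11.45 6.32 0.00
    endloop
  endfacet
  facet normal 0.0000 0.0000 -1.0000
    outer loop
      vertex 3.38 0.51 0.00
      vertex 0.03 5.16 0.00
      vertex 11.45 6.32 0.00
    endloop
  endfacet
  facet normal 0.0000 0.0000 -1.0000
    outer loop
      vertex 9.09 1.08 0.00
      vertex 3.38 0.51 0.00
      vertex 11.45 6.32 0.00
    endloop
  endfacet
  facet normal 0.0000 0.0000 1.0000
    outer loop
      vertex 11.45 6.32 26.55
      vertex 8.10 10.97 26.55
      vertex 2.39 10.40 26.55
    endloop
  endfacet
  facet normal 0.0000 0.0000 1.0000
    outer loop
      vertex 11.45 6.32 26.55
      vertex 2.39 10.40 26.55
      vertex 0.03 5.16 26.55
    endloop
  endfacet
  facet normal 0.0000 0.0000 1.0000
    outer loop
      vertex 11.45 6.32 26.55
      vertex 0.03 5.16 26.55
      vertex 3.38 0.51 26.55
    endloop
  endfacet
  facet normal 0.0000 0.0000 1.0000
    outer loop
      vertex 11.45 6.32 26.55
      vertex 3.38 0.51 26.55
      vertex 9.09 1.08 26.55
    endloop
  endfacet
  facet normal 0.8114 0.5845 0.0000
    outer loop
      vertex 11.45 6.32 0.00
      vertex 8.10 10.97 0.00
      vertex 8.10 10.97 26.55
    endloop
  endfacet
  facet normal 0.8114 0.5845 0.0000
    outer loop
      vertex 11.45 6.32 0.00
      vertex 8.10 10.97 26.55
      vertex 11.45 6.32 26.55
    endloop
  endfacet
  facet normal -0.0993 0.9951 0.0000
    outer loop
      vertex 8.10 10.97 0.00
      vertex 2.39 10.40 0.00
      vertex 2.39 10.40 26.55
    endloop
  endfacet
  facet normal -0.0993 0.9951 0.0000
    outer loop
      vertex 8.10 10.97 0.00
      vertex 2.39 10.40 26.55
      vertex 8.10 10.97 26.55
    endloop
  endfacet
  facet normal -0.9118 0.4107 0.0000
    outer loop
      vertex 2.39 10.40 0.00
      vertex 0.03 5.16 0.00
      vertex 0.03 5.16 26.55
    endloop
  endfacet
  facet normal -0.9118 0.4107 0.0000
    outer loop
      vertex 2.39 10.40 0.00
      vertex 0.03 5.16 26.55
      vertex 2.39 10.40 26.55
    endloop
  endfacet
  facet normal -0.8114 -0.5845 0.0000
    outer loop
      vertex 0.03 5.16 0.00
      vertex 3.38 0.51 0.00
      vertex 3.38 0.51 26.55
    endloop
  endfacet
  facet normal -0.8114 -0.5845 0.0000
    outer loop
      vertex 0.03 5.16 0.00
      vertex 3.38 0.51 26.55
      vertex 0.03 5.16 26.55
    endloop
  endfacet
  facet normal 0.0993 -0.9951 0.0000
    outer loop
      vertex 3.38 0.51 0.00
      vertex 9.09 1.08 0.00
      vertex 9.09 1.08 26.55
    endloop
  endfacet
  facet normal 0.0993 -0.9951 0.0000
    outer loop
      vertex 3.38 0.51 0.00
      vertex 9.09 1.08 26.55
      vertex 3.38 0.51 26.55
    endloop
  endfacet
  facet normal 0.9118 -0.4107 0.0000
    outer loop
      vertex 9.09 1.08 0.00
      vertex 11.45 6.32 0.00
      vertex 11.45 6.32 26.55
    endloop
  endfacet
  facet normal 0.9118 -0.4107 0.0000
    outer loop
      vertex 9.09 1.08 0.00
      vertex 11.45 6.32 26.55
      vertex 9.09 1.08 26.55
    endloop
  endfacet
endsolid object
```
; perimeter-only toolpath
G21 ; units = mm
G90 ; absolute positioning
G28 ; home
; layer 1
G0 Z6.64
G0 X11.45 Y6.32
G1 X8.10 Y10.97
G1 X2.39 Y10.40
G1 X0.03 Y5.16
G1 X3.38 Y0.51
G1 X9.09 Y1.08
G1 X11.45 Y6.32
; layer 2
G0 Z13.28
G0 X11.45 Y6.32
G1 X8.10 Y10.97
G1 X2.39 Y10.40
G1 X0.03 Y5.16
G1 X3.38 Y0.51
G1 X9.09 Y1.08
G1 X11.45 Y6.32
; layer 3
G0 Z19.91
G0 X11.45 Y6.32
G1 X8.10 Y10.97
G1 X2.39 Y10.40
G1 X0.03 Y5.16
G1 X3.38 Y0.51
G1 X9.09 Y1.08
G1 X11.45 Y6.32
; layer 4
G0 Z26.55
G0 X11.45 Y6.32
G1 X8.10 Y10.97
G1 X2.39 Y10.40
G1 X0.03 Y5.16
G1 X3.38 Y0.51
G1 X9.09 Y1.08
G1 X11.45 Y6.32
M2 ; end

The solid is a regular 6-sided prism (a cylinder approximated with 6 flat sides), circumscribed radius ≈ 5.74 mm, height ≈ 26.6 mm. Slicing at Δz = 6.64 mm — 4 equal slices spanning the solid's height, so layer i sits at z = i·h/4 — gives 4 non-empty perimeters. Each is a 6-segment closed polygon; G0 lifts to the layer z and rapids to the start vertex, then G1 traces the edges.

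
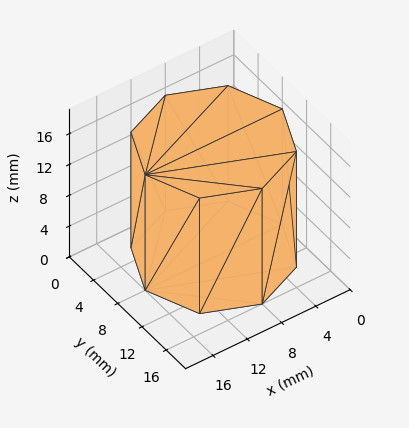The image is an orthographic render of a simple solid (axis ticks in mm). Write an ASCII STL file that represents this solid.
Reading the render: the shape is a regular 8-sided prism (a cylinder approximated with 8 flat sides), circumscribed radius ≈ 8 mm, height ≈ 15 mm (dimensions read to the nearest mm from the axis ticks). For the STL, each face is triangulated and given an outward normal.

solid part
  facet normal 0.0000 0.0000 -1.0000
    outer loop
      vertex 8.000 16.000 0.000
      vertex 13.657 13.657 0.000
      vertex 16.000 8.000 0.000
    endloop
  endfacet
  facet normal 0.0000 0.0000 -1.0000
    outer loop
      vertex 2.343 13.657 0.000
      vertex 8.000 16.000 0.000
      vertex 16.000 8.000 0.000
    endloop
  endfacet
  facet normal 0.0000 0.0000 -1.0000
    outer loop
      vertex 0.000 8.000 0.000
      vertex 2.343 13.657 0.000
      vertex 16.000 8.000 0.000
    endloop
  endfacet
  facet normal 0.0000 0.0000 -1.0000
    outer loop
      vertex 2.343 2.343 0.000
      vertex 0.000 8.000 0.000
      vertex 16.000 8.000 0.000
    endloop
  endfacet
  facet normal 0.0000 0.0000 -1.0000
    outer loop
      vertex 8.000 0.000 0.000
      vertex 2.343 2.343 0.000
      vertex 16.000 8.000 0.000
    endloop
  endfacet
  facet normal 0.0000 0.0000 -1.0000
    outer loop
      vertex 13.657 2.343 0.000
      vertex 8.000 0.000 0.000
      vertex 16.000 8.000 0.000
    endloop
  endfacet
  facet normal 0.0000 0.0000 1.0000
    outer loop
      vertex 16.000 8.000 15.000
      vertex 13.657 13.657 15.000
      vertex 8.000 16.000 15.000
    endloop
  endfacet
  facet normal 0.0000 0.0000 1.0000
    outer loop
      vertex 16.000 8.000 15.000
      vertex 8.000 16.000 15.000
      vertex 2.343 13.657 15.000
    endloop
  endfacet
  facet normal 0.0000 0.0000 1.0000
    outer loop
      vertex 16.000 8.000 15.000
      vertex 2.343 13.657 15.000
      vertex 0.000 8.000 15.000
    endloop
  endfacet
  facet normal 0.0000 0.0000 1.0000
    outer loop
      vertex 16.000 8.000 15.000
      vertex 0.000 8.000 15.000
      vertex 2.343 2.343 15.000
    endloop
  endfacet
  facet normal 0.0000 0.0000 1.0000
    outer loop
      vertex 16.000 8.000 15.000
      vertex 2.343 2.343 15.000
      vertex 8.000 0.000 15.000
    endloop
  endfacet
  facet normal 0.0000 0.0000 1.0000
    outer loop
      vertex 16.000 8.000 15.000
      vertex 8.000 0.000 15.000
      vertex 13.657 2.343 15.000
    endloop
  endfacet
  facet normal 0.9239 0.3827 0.0000
    outer loop
      vertex 16.000 8.000 0.000
      vertex 13.657 13.657 0.000
      vertex 13.657 13.657 15.000
    endloop
  endfacet
  facet normal 0.9239 0.3827 0.0000
    outer loop
      vertex 16.000 8.000 0.000
      vertex 13.657 13.657 15.000
      vertex 16.000 8.000 15.000
    endloop
  endfacet
  facet normal 0.3827 0.9239 0.0000
    outer loop
      vertex 13.657 13.657 0.000
      vertex 8.000 16.000 0.000
      vertex 8.000 16.000 15.000
    endloop
  endfacet
  facet normal 0.3827 0.9239 0.0000
    outer loop
      vertex 13.657 13.657 0.000
      vertex 8.000 16.000 15.000
      vertex 13.657 13.657 15.000
    endloop
  endfacet
  facet normal -0.3827 0.9239 0.0000
    outer loop
      vertex 8.000 16.000 0.000
      vertex 2.343 13.657 0.000
      vertex 2.343 13.657 15.000
    endloop
  endfacet
  facet normal -0.3827 0.9239 0.0000
    outer loop
      vertex 8.000 16.000 0.000
      vertex 2.343 13.657 15.000
      vertex 8.000 16.000 15.000
    endloop
  endfacet
  facet normal -0.9239 0.3827 0.0000
    outer loop
      vertex 2.343 13.657 0.000
      vertex 0.000 8.000 0.000
      vertex 0.000 8.000 15.000
    endloop
  endfacet
  facet normal -0.9239 0.3827 0.0000
    outer loop
      vertex 2.343 13.657 0.000
      vertex 0.000 8.000 15.000
      vertex 2.343 13.657 15.000
    endloop
  endfacet
  facet normal -0.9239 -0.3827 0.0000
    outer loop
      vertex 0.000 8.000 0.000
      vertex 2.343 2.343 0.000
      vertex 2.343 2.343 15.000
    endloop
  endfacet
  facet normal -0.9239 -0.3827 0.0000
    outer loop
      vertex 0.000 8.000 0.000
      vertex 2.343 2.343 15.000
      vertex 0.000 8.000 15.000
    endloop
  endfacet
  facet normal -0.3827 -0.9239 0.0000
    outer loop
      vertex 2.343 2.343 0.000
      vertex 8.000 0.000 0.000
      vertex 8.000 0.000 15.000
    endloop
  endfacet
  facet normal -0.3827 -0.9239 0.0000
    outer loop
      vertex 2.343 2.343 0.000
      vertex 8.000 0.000 15.000
      vertex 2.343 2.343 15.000
    endloop
  endfacet
  facet normal 0.3827 -0.9239 0.0000
    outer loop
      vertex 8.000 0.000 0.000
      vertex 13.657 2.343 0.000
      vertex 13.657 2.343 15.000
    endloop
  endfacet
  facet normal 0.3827 -0.9239 0.0000
    outer loop
      vertex 8.000 0.000 0.000
      vertex 13.657 2.343 15.000
      vertex 8.000 0.000 15.000
    endloop
  endfacet
  facet normal 0.9239 -0.3827 0.0000
    outer loop
      vertex 13.657 2.343 0.000
      vertex 16.000 8.000 0.000
      vertex 16.000 8.000 15.000
    endloop
  endfacet
  facet normal 0.9239 -0.3827 0.0000
    outer loop
      vertex 13.657 2.343 0.000
      vertex 16.000 8.000 15.000
      vertex 13.657 2.343 15.000
    endloop
  endfacet
endsolid part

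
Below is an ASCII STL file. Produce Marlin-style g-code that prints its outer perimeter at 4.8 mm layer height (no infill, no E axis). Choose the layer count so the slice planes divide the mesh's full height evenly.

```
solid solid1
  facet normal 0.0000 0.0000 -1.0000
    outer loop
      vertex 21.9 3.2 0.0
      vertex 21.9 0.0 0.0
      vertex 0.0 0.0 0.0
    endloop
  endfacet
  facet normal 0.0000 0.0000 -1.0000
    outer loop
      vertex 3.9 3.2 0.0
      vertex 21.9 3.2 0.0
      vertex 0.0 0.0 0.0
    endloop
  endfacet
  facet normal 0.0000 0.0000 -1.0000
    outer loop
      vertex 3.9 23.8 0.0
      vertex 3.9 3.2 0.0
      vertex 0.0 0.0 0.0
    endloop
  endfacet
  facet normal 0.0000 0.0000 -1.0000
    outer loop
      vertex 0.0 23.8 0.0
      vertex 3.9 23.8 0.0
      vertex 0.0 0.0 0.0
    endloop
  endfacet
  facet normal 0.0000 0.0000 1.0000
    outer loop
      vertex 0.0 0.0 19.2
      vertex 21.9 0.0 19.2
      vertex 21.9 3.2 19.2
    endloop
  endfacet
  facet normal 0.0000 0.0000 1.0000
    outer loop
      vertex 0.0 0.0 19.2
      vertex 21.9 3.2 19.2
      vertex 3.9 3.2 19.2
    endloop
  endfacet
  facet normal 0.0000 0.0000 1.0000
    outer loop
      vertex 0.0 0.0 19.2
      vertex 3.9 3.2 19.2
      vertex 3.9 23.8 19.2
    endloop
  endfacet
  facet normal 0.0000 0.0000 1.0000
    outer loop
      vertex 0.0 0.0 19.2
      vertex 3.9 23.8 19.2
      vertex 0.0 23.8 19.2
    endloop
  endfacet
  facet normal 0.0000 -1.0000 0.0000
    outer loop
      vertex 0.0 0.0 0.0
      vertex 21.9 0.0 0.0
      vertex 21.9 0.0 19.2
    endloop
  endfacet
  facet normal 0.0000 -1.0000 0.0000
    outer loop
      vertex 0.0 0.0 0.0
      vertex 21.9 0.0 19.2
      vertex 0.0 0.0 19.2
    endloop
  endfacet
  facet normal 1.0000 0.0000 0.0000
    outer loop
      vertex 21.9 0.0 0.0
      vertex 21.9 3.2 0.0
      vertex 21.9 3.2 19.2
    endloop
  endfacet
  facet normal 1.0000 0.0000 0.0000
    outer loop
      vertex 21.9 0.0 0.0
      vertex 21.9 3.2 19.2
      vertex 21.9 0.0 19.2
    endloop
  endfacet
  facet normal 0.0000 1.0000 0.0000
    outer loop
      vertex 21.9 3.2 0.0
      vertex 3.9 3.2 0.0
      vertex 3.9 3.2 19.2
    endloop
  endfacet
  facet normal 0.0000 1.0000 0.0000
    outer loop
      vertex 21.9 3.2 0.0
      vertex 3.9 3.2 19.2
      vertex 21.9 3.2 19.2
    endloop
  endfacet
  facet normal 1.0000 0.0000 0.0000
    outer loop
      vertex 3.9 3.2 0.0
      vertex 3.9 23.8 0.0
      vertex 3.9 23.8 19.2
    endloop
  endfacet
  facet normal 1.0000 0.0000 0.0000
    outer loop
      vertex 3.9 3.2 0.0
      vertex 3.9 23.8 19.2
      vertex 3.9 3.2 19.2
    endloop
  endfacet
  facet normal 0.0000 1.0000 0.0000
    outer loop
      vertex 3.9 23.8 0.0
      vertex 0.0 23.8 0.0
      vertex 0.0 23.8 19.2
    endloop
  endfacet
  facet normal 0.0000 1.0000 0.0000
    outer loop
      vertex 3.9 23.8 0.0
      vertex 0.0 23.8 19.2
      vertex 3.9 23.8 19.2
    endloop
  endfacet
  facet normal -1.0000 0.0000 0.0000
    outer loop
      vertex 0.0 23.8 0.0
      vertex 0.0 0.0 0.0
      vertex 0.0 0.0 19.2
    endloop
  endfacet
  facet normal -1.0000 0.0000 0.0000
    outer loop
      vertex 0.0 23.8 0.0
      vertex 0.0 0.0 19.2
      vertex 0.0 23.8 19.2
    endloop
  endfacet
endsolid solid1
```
; perimeter-only toolpath
G21 ; units = mm
G90 ; absolute positioning
G28 ; home
; layer 1
G0 Z4.8
G0 X0.0 Y0.0
G1 X21.9 Y0.0
G1 X21.9 Y3.2
G1 X3.9 Y3.2
G1 X3.9 Y23.8
G1 X0.0 Y23.8
G1 X0.0 Y0.0
; layer 2
G0 Z9.6
G0 X0.0 Y0.0
G1 X21.9 Y0.0
G1 X21.9 Y3.2
G1 X3.9 Y3.2
G1 X3.9 Y23.8
G1 X0.0 Y23.8
G1 X0.0 Y0.0
; layer 3
G0 Z14.4
G0 X0.0 Y0.0
G1 X21.9 Y0.0
G1 X21.9 Y3.2
G1 X3.9 Y3.2
G1 X3.9 Y23.8
G1 X0.0 Y23.8
G1 X0.0 Y0.0
; layer 4
G0 Z19.2
G0 X0.0 Y0.0
G1 X21.9 Y0.0
G1 X21.9 Y3.2
G1 X3.9 Y3.2
G1 X3.9 Y23.8
G1 X0.0 Y23.8
G1 X0.0 Y0.0
M2 ; end

The solid is an L-shaped prism: outer 21.9 × 23.8 mm, arm thicknesses ≈ 3.2 mm (horizontal) and 3.9 mm (vertical), extruded 19.2 mm in z. Slicing at Δz = 4.8 mm — 4 equal slices spanning the solid's height, so layer i sits at z = i·h/4 — gives 4 non-empty perimeters. Each is a 6-segment closed polygon; G0 lifts to the layer z and rapids to the start vertex, then G1 traces the edges.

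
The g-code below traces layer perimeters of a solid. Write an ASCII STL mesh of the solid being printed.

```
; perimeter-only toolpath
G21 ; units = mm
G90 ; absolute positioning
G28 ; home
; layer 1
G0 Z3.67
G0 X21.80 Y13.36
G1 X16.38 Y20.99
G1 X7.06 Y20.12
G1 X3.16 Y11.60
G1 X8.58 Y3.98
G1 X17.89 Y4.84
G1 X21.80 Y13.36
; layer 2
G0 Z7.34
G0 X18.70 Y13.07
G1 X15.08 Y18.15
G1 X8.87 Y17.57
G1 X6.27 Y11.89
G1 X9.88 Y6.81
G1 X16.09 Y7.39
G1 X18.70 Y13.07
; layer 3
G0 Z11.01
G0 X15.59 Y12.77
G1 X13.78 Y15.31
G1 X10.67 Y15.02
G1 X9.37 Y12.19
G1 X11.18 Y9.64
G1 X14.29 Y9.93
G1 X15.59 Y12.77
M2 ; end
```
solid part
  facet normal 0.0000 0.0000 -1.0000
    outer loop
      vertex 5.26 22.66 0.00
      vertex 17.68 23.82 0.00
      vertex 24.91 13.65 0.00
    endloop
  endfacet
  facet normal 0.0000 0.0000 -1.0000
    outer loop
      vertex 0.05 11.31 0.00
      vertex 5.26 22.66 0.00
      vertex 24.91 13.65 0.00
    endloop
  endfacet
  facet normal 0.0000 0.0000 -1.0000
    outer loop
      vertex 7.28 1.14 0.00
      vertex 0.05 11.31 0.00
      vertex 24.91 13.65 0.00
    endloop
  endfacet
  facet normal 0.0000 0.0000 -1.0000
    outer loop
      vertex 19.70 2.30 0.00
      vertex 7.28 1.14 0.00
      vertex 24.91 13.65 0.00
    endloop
  endfacet
  facet normal 0.6563 0.4666 0.5929
    outer loop
      vertex 24.91 13.65 0.00
      vertex 17.68 23.82 0.00
      vertex 12.48 12.48 14.68
    endloop
  endfacet
  facet normal -0.0749 0.8018 0.5929
    outer loop
      vertex 17.68 23.82 0.00
      vertex 5.26 22.66 0.00
      vertex 12.48 12.48 14.68
    endloop
  endfacet
  facet normal -0.7319 0.3359 0.5929
    outer loop
      vertex 5.26 22.66 0.00
      vertex 0.05 11.31 0.00
      vertex 12.48 12.48 14.68
    endloop
  endfacet
  facet normal -0.6563 -0.4666 0.5929
    outer loop
      vertex 0.05 11.31 0.00
      vertex 7.28 1.14 0.00
      vertex 12.48 12.48 14.68
    endloop
  endfacet
  facet normal 0.0749 -0.8018 0.5929
    outer loop
      vertex 7.28 1.14 0.00
      vertex 19.70 2.30 0.00
      vertex 12.48 12.48 14.68
    endloop
  endfacet
  facet normal 0.7319 -0.3359 0.5929
    outer loop
      vertex 19.70 2.30 0.00
      vertex 24.91 13.65 0.00
      vertex 12.48 12.48 14.68
    endloop
  endfacet
endsolid part

The G0 Z moves step by Δz≈3.67 mm. The G1 loops shrink linearly with z, so the solid tapers from its base footprint up to z≈14.7. Closing with a flat bottom cap and the tapered top and triangulating gives 10 facets — a regular 6-sided pyramid, base circumscribed radius ≈ 12.5 mm, apex at z ≈ 14.7 mm.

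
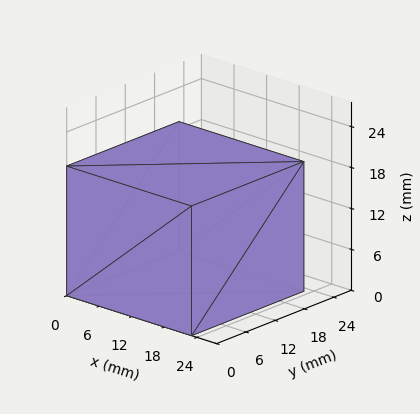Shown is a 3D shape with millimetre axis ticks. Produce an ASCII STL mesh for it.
Reading the render: the shape is a rectangular box, roughly 23 × 23 mm footprint and 19 mm tall (dimensions read to the nearest mm from the axis ticks). For the STL, each face is triangulated and given an outward normal.

solid part
  facet normal 0.0000 0.0000 -1.0000
    outer loop
      vertex 23.000 23.000 0.000
      vertex 23.000 0.000 0.000
      vertex 0.000 0.000 0.000
    endloop
  endfacet
  facet normal 0.0000 0.0000 -1.0000
    outer loop
      vertex 0.000 23.000 0.000
      vertex 23.000 23.000 0.000
      vertex 0.000 0.000 0.000
    endloop
  endfacet
  facet normal 0.0000 0.0000 1.0000
    outer loop
      vertex 0.000 0.000 19.000
      vertex 23.000 0.000 19.000
      vertex 23.000 23.000 19.000
    endloop
  endfacet
  facet normal 0.0000 0.0000 1.0000
    outer loop
      vertex 0.000 0.000 19.000
      vertex 23.000 23.000 19.000
      vertex 0.000 23.000 19.000
    endloop
  endfacet
  facet normal 0.0000 -1.0000 0.0000
    outer loop
      vertex 0.000 0.000 0.000
      vertex 23.000 0.000 0.000
      vertex 23.000 0.000 19.000
    endloop
  endfacet
  facet normal 0.0000 -1.0000 0.0000
    outer loop
      vertex 0.000 0.000 0.000
      vertex 23.000 0.000 19.000
      vertex 0.000 0.000 19.000
    endloop
  endfacet
  facet normal 0.0000 1.0000 0.0000
    outer loop
      vertex 23.000 23.000 19.000
      vertex 23.000 23.000 0.000
      vertex 0.000 23.000 0.000
    endloop
  endfacet
  facet normal 0.0000 1.0000 0.0000
    outer loop
      vertex 0.000 23.000 19.000
      vertex 23.000 23.000 19.000
      vertex 0.000 23.000 0.000
    endloop
  endfacet
  facet normal -1.0000 0.0000 0.0000
    outer loop
      vertex 0.000 23.000 19.000
      vertex 0.000 23.000 0.000
      vertex 0.000 0.000 0.000
    endloop
  endfacet
  facet normal -1.0000 0.0000 0.0000
    outer loop
      vertex 0.000 0.000 19.000
      vertex 0.000 23.000 19.000
      vertex 0.000 0.000 0.000
    endloop
  endfacet
  facet normal 1.0000 0.0000 0.0000
    outer loop
      vertex 23.000 0.000 0.000
      vertex 23.000 23.000 0.000
      vertex 23.000 23.000 19.000
    endloop
  endfacet
  facet normal 1.0000 0.0000 0.0000
    outer loop
      vertex 23.000 0.000 0.000
      vertex 23.000 23.000 19.000
      vertex 23.000 0.000 19.000
    endloop
  endfacet
endsolid part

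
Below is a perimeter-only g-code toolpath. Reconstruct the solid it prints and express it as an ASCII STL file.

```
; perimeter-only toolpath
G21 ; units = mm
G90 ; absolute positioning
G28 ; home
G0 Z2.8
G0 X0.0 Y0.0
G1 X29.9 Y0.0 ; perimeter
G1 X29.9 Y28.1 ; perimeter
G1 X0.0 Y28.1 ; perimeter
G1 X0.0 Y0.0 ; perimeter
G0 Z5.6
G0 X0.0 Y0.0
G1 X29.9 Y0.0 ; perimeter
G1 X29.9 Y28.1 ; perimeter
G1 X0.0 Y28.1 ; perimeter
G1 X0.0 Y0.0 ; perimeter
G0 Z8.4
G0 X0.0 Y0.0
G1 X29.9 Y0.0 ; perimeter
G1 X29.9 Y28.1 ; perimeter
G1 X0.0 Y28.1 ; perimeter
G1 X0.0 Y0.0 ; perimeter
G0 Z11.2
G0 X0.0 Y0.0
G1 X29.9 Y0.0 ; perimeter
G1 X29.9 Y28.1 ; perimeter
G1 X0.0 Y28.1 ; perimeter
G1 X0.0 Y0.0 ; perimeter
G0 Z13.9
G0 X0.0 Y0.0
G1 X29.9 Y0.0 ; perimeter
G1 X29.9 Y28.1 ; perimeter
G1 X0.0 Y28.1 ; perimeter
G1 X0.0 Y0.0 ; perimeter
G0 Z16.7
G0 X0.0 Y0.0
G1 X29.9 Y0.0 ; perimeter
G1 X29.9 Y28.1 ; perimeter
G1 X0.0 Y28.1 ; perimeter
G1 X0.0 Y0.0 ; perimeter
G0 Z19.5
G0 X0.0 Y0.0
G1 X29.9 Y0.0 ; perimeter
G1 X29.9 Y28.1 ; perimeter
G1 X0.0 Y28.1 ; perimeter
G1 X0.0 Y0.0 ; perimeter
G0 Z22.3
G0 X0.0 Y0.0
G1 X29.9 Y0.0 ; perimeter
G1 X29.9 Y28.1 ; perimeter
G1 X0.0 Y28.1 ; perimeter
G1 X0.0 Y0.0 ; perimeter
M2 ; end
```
solid part
  facet normal 0.0000 0.0000 -1.0000
    outer loop
      vertex 29.9 28.1 0.0
      vertex 29.9 0.0 0.0
      vertex 0.0 0.0 0.0
    endloop
  endfacet
  facet normal 0.0000 0.0000 -1.0000
    outer loop
      vertex 0.0 28.1 0.0
      vertex 29.9 28.1 0.0
      vertex 0.0 0.0 0.0
    endloop
  endfacet
  facet normal 0.0000 0.0000 1.0000
    outer loop
      vertex 0.0 0.0 22.3
      vertex 29.9 0.0 22.3
      vertex 29.9 28.1 22.3
    endloop
  endfacet
  facet normal 0.0000 0.0000 1.0000
    outer loop
      vertex 0.0 0.0 22.3
      vertex 29.9 28.1 22.3
      vertex 0.0 28.1 22.3
    endloop
  endfacet
  facet normal 0.0000 -1.0000 0.0000
    outer loop
      vertex 0.0 0.0 0.0
      vertex 29.9 0.0 0.0
      vertex 29.9 0.0 22.3
    endloop
  endfacet
  facet normal 0.0000 -1.0000 0.0000
    outer loop
      vertex 0.0 0.0 0.0
      vertex 29.9 0.0 22.3
      vertex 0.0 0.0 22.3
    endloop
  endfacet
  facet normal 0.0000 1.0000 0.0000
    outer loop
      vertex 29.9 28.1 22.3
      vertex 29.9 28.1 0.0
      vertex 0.0 28.1 0.0
    endloop
  endfacet
  facet normal 0.0000 1.0000 0.0000
    outer loop
      vertex 0.0 28.1 22.3
      vertex 29.9 28.1 22.3
      vertex 0.0 28.1 0.0
    endloop
  endfacet
  facet normal -1.0000 0.0000 0.0000
    outer loop
      vertex 0.0 28.1 22.3
      vertex 0.0 28.1 0.0
      vertex 0.0 0.0 0.0
    endloop
  endfacet
  facet normal -1.0000 0.0000 0.0000
    outer loop
      vertex 0.0 0.0 22.3
      vertex 0.0 28.1 22.3
      vertex 0.0 0.0 0.0
    endloop
  endfacet
  facet normal 1.0000 0.0000 0.0000
    outer loop
      vertex 29.9 0.0 0.0
      vertex 29.9 28.1 0.0
      vertex 29.9 28.1 22.3
    endloop
  endfacet
  facet normal 1.0000 0.0000 0.0000
    outer loop
      vertex 29.9 0.0 0.0
      vertex 29.9 28.1 22.3
      vertex 29.9 0.0 22.3
    endloop
  endfacet
endsolid part

The G0 Z moves step by Δz≈2.8 mm. Every layer's G1 loop is the same polygon, so the solid is a straight extrusion of it from z=0 to z≈22.3. Closing with flat bottom and top caps and triangulating gives 12 facets — a rectangular box, roughly 29.9 × 28.1 mm footprint and 22.3 mm tall.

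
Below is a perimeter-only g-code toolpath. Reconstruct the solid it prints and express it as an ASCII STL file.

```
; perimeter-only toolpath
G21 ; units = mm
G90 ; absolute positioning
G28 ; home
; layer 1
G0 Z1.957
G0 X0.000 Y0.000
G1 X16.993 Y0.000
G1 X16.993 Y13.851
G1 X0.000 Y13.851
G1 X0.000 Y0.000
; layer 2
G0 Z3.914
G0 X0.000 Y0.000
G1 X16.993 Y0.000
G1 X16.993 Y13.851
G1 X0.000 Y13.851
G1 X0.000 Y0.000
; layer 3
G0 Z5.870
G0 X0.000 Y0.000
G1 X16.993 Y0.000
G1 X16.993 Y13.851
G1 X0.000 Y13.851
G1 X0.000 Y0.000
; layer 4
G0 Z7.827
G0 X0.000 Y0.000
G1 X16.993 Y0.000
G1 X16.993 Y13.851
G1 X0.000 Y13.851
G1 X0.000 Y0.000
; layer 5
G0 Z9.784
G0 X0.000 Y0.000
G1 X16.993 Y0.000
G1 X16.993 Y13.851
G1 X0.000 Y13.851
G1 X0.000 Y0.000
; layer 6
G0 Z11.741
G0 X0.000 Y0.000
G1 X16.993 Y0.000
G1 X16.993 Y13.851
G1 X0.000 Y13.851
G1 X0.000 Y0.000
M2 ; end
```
solid part
  facet normal 0.0000 0.0000 -1.0000
    outer loop
      vertex 16.993 13.851 0.000
      vertex 16.993 0.000 0.000
      vertex 0.000 0.000 0.000
    endloop
  endfacet
  facet normal 0.0000 0.0000 -1.0000
    outer loop
      vertex 0.000 13.851 0.000
      vertex 16.993 13.851 0.000
      vertex 0.000 0.000 0.000
    endloop
  endfacet
  facet normal 0.0000 0.0000 1.0000
    outer loop
      vertex 0.000 0.000 11.741
      vertex 16.993 0.000 11.741
      vertex 16.993 13.851 11.741
    endloop
  endfacet
  facet normal 0.0000 0.0000 1.0000
    outer loop
      vertex 0.000 0.000 11.741
      vertex 16.993 13.851 11.741
      vertex 0.000 13.851 11.741
    endloop
  endfacet
  facet normal 0.0000 -1.0000 0.0000
    outer loop
      vertex 0.000 0.000 0.000
      vertex 16.993 0.000 0.000
      vertex 16.993 0.000 11.741
    endloop
  endfacet
  facet normal 0.0000 -1.0000 0.0000
    outer loop
      vertex 0.000 0.000 0.000
      vertex 16.993 0.000 11.741
      vertex 0.000 0.000 11.741
    endloop
  endfacet
  facet normal 0.0000 1.0000 0.0000
    outer loop
      vertex 16.993 13.851 11.741
      vertex 16.993 13.851 0.000
      vertex 0.000 13.851 0.000
    endloop
  endfacet
  facet normal 0.0000 1.0000 0.0000
    outer loop
      vertex 0.000 13.851 11.741
      vertex 16.993 13.851 11.741
      vertex 0.000 13.851 0.000
    endloop
  endfacet
  facet normal -1.0000 0.0000 0.0000
    outer loop
      vertex 0.000 13.851 11.741
      vertex 0.000 13.851 0.000
      vertex 0.000 0.000 0.000
    endloop
  endfacet
  facet normal -1.0000 0.0000 0.0000
    outer loop
      vertex 0.000 0.000 11.741
      vertex 0.000 13.851 11.741
      vertex 0.000 0.000 0.000
    endloop
  endfacet
  facet normal 1.0000 0.0000 0.0000
    outer loop
      vertex 16.993 0.000 0.000
      vertex 16.993 13.851 0.000
      vertex 16.993 13.851 11.741
    endloop
  endfacet
  facet normal 1.0000 0.0000 0.0000
    outer loop
      vertex 16.993 0.000 0.000
      vertex 16.993 13.851 11.741
      vertex 16.993 0.000 11.741
    endloop
  endfacet
endsolid part

The G0 Z moves step by Δz≈1.957 mm. Every layer's G1 loop is the same polygon, so the solid is a straight extrusion of it from z=0 to z≈11.7. Closing with flat bottom and top caps and triangulating gives 12 facets — a rectangular box, roughly 17 × 13.9 mm footprint and 11.7 mm tall.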